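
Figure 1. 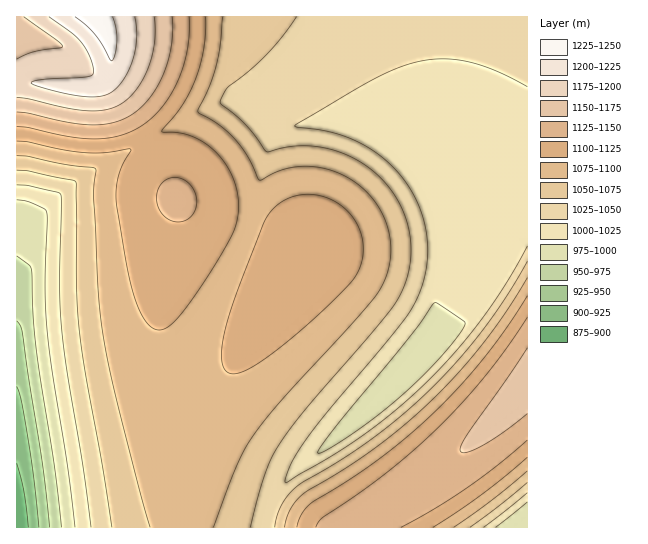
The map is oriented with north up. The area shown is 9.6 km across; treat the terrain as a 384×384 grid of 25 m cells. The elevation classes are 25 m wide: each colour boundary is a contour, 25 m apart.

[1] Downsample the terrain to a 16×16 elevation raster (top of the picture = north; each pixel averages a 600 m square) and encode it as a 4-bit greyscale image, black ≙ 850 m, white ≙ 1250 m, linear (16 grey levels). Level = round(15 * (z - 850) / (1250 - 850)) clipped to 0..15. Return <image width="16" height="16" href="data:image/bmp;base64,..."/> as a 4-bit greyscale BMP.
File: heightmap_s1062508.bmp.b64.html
<image width="16" height="16" href="data:image/bmp;base64,Qk32AAAAAAAAAHYAAAAoAAAAEAAAABAAAAABAAQAAAAAAIAAAAATCwAAEwsAABAAAAAAAAAAAAAAABEREQAiIiIAMzMzAERERABVVVUAZmZmAHd3dwCIiIgAmZmZAKqqqgC7u7sAzMzMAN3d3QDu7u4A////ACV4mYeKu7qGNXiZmHiau6k2eJmYdnmrukaJmZmHVoq7RomZmZhlaKtHiZmZmYZWm1eJmZqpl2Z5V4mpmqqYdmhXiaqZqql2ZleKqqmqmHZmZ5qqqZmYZmaJmaqYiIdmZqu7qYd3ZmZmzdy5h3d2Zmfd3cqId3d3d83uyoh3d3d3"/>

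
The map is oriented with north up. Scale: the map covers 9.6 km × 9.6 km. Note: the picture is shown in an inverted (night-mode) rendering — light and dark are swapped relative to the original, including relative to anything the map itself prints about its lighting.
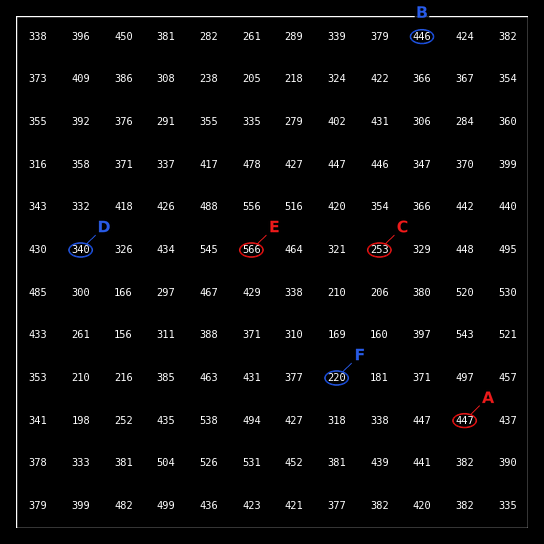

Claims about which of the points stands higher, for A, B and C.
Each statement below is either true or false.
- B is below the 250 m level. false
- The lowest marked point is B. false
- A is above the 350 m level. true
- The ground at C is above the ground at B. false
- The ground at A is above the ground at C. true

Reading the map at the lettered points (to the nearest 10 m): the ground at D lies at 340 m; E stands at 570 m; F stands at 220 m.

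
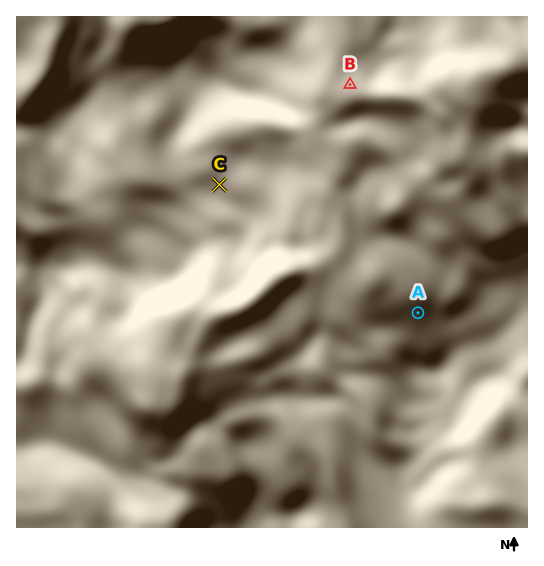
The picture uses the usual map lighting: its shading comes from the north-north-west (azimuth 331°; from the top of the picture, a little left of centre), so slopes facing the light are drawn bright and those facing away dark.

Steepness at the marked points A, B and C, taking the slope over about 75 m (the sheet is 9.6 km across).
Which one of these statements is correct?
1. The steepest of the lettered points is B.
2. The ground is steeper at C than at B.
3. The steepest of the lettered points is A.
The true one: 3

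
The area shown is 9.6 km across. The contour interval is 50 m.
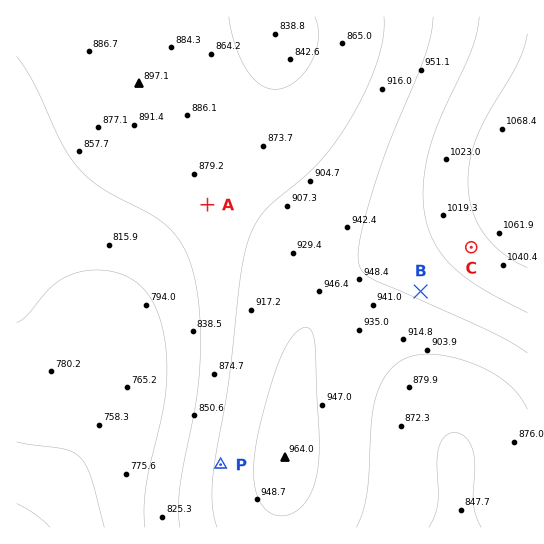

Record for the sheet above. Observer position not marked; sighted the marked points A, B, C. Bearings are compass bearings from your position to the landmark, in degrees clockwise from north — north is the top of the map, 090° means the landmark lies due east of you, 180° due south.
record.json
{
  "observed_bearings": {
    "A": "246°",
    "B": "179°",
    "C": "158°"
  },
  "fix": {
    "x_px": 417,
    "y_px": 112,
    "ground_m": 970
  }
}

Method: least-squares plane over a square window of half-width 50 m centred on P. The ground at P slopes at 5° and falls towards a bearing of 277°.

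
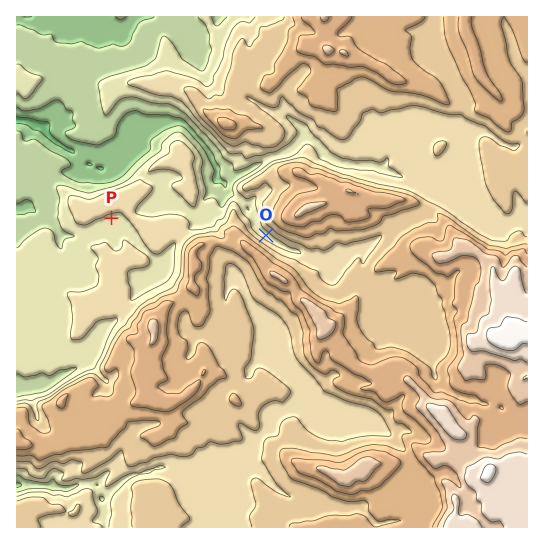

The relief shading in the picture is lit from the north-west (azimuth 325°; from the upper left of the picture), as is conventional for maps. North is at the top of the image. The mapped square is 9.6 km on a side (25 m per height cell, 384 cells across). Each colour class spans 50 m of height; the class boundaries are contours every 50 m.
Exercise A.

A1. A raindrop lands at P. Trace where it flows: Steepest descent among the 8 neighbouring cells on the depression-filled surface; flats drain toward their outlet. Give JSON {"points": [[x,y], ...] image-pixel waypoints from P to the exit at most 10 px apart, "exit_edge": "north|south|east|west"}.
{"points": [[111, 218], [106, 226], [95, 231], [85, 235], [74, 237], [63, 235], [55, 227], [45, 218], [34, 210], [23, 207], [17, 209]], "exit_edge": "west"}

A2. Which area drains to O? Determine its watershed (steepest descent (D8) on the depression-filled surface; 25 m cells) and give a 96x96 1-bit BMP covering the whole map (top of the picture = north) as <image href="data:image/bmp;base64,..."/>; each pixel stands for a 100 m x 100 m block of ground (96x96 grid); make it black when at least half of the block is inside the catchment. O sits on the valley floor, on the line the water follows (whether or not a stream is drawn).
<image width="96" height="96" href="data:image/bmp;base64,Qk2+BAAAAAAAAD4AAAAoAAAAYAAAAGAAAAABAAEAAAAAAIAEAAATCwAAEwsAAAIAAAAAAAAA////AAAAAAAAAAAAAAAAAAAAAAAAAAAAAAAAAAAAAAAAAAAAAAAAAAAAAAAAAAAAAAAAAAAAAAAAAAAAAAAAAAAAAAAAAAAAAAAAAAAAAAAAAAAAAAAAAAAAAAAAAAAAAAAAAAAAAAAAAAAAAAAAAAAAAAAAAAAAAAAAAAAAAQAAAAAAAAAAAAAAA4AAAAAAAAAAAAAAD+AAAAAAAAAAAAAAP/8AAAAAAAAAAAAAP/8AAAAAAAAAAAAAP/8AAAAAAAAAAAAAP/8AAAAAAAAAAAAAP/8AAAAAAAAAAAAAP/8AAAAAAAAAAAAAP/8AAAAAAAAAAAAAf/8AAAAAAAAAAAAA//8AAAAAAAAAAAAB//8AAAAAAAAAAAAD//8AAAAAAAAAAAAH//8AAAAAAAAAAAAP//8AAAAAAAAAAAAP//8AAAAAAAAAAAAf//8AAAAAAAAAAAA///8AAAAAAAAAAAB///8AAAAAAAAAAHB///8AAAAAAAAAAf////8AAAAAAAAAA/////8AAAAAAAAAA/////8AAAAAAAAAB/////8AAAAAAAAAD/////8AAAAAAAAAD/////8AAAAAAAAAH/////8AAAAAAAAAP/////gAAAAAAAAAf/////AAAAAAAAAAf/////AAAAAAAAAA//////AAAAAAAAAB//////AAAAAAAAAD/////+AAAAAAAAAH/////+AAAAAAAAAP/////8AAAAAAAAAP/////8AAAAAAAAA//////8AAAAAAAAD//////8AAAAAAAAH//////4AAAAAAAAH//////4AAAAAAAAP//////wAAAAAAAAf//////gAAAAAAAAf/////+AAAAAAAAAP/////4AAAAAAAAAH/////wAAAAAAAAAD/////wAAAAAAAAAB/////gAAAAAAAAAA/////gAAAAAAAAAAP////AAAAAAAAAAAD///8AAAAAAAAAAAA///wAAAAAAAAAAAAH/+AAAAAAAAAAAAAD4AAAAAAAAAAAAAAAAAAAAAAAAAAAAAAAAAAAAAAAAAAAAAAAAAAAAAAAAAAAAAAAAAAAAAAAAAAAAAAAAAAAAAAAAAAAAAAAAAAAAAAAAAAAAAAAAAAAAAAAAAAAAAAAAAAAAAAAAAAAAAAAAAAAAAAAAAAAAAAAAAAAAAAAAAAAAAAAAAAAAAAAAAAAAAAAAAAAAAAAAAAAAAAAAAAAAAAAAAAAAAAAAAAAAAAAAAAAAAAAAAAAAAAAAAAAAAAAAAAAAAAAAAAAAAAAAAAAAAAAAAAAAAAAAAAAAAAAAAAAAAAAAAAAAAAAAAAAAAAAAAAAAAAAAAAAAAAAAAAAAAAAAAAAAAAAAAAAAAAAAAAAAAAAAAAAAAAAAAAAAAAAAAAAAAAAAAAAAAAAAAAAAAAAAAAAAAAAAAAAAAAAAAAAAAAAAAAAAAAAAAAAAAAAAAAAAAAAAAAAAAAAAAAAAAAAAAAAAAAAAAAAAAAAAAAAAAAAAAAAAAAAAAAAAAAAAAAAAAAAAAAAAAAAAAAAAA="/>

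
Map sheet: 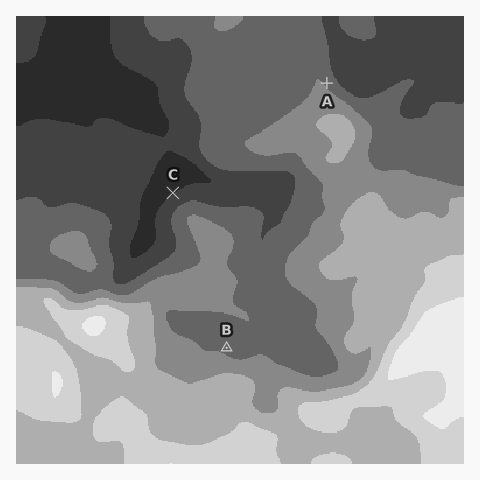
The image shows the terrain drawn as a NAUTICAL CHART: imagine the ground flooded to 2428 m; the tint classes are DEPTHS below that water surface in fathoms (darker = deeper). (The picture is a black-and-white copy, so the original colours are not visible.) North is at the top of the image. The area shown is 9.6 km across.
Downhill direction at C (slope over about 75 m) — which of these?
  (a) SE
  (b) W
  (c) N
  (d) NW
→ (d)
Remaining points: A NE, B NE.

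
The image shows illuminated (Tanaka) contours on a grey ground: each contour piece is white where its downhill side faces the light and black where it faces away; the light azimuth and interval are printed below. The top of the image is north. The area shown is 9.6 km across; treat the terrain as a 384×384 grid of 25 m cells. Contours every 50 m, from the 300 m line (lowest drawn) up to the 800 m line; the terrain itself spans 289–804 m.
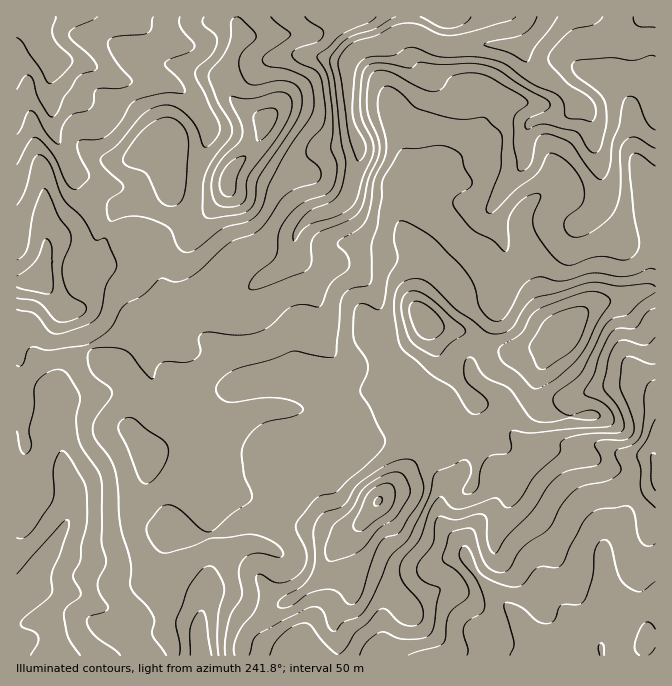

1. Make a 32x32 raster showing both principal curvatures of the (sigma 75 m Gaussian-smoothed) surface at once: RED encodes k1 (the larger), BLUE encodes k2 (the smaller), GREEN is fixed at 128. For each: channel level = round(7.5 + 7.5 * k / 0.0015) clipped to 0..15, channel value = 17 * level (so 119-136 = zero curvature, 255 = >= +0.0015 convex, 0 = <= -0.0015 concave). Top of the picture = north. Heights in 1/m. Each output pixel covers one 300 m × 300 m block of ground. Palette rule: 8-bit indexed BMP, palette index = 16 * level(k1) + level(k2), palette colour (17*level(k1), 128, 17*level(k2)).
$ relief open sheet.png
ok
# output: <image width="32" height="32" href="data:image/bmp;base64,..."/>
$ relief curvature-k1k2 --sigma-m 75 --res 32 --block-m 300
<image width="32" height="32" href="data:image/bmp;base64,Qk02CAAAAAAAADYEAAAoAAAAIAAAACAAAAABAAgAAAAAAAAEAAATCwAAEwsAAAABAAAAAAAAAIAAABGAAAAigAAAM4AAAESAAABVgAAAZoAAAHeAAACIgAAAmYAAAKqAAAC7gAAAzIAAAN2AAADugAAA/4AAAACAEQARgBEAIoARADOAEQBEgBEAVYARAGaAEQB3gBEAiIARAJmAEQCqgBEAu4ARAMyAEQDdgBEA7oARAP+AEQAAgCIAEYAiACKAIgAzgCIARIAiAFWAIgBmgCIAd4AiAIiAIgCZgCIAqoAiALuAIgDMgCIA3YAiAO6AIgD/gCIAAIAzABGAMwAigDMAM4AzAESAMwBVgDMAZoAzAHeAMwCIgDMAmYAzAKqAMwC7gDMAzIAzAN2AMwDugDMA/4AzAACARAARgEQAIoBEADOARABEgEQAVYBEAGaARAB3gEQAiIBEAJmARACqgEQAu4BEAMyARADdgEQA7oBEAP+ARAAAgFUAEYBVACKAVQAzgFUARIBVAFWAVQBmgFUAd4BVAIiAVQCZgFUAqoBVALuAVQDMgFUA3YBVAO6AVQD/gFUAAIBmABGAZgAigGYAM4BmAESAZgBVgGYAZoBmAHeAZgCIgGYAmYBmAKqAZgC7gGYAzIBmAN2AZgDugGYA/4BmAACAdwARgHcAIoB3ADOAdwBEgHcAVYB3AGaAdwB3gHcAiIB3AJmAdwCqgHcAu4B3AMyAdwDdgHcA7oB3AP+AdwAAgIgAEYCIACKAiAAzgIgARICIAFWAiABmgIgAd4CIAIiAiACZgIgAqoCIALuAiADMgIgA3YCIAO6AiAD/gIgAAICZABGAmQAigJkAM4CZAESAmQBVgJkAZoCZAHeAmQCIgJkAmYCZAKqAmQC7gJkAzICZAN2AmQDugJkA/4CZAACAqgARgKoAIoCqADOAqgBEgKoAVYCqAGaAqgB3gKoAiICqAJmAqgCqgKoAu4CqAMyAqgDdgKoA7oCqAP+AqgAAgLsAEYC7ACKAuwAzgLsARIC7AFWAuwBmgLsAd4C7AIiAuwCZgLsAqoC7ALuAuwDMgLsA3YC7AO6AuwD/gLsAAIDMABGAzAAigMwAM4DMAESAzABVgMwAZoDMAHeAzACIgMwAmYDMAKqAzAC7gMwAzIDMAN2AzADugMwA/4DMAACA3QARgN0AIoDdADOA3QBEgN0AVYDdAGaA3QB3gN0AiIDdAJmA3QCqgN0Au4DdAMyA3QDdgN0A7oDdAP+A3QAAgO4AEYDuACKA7gAzgO4ARIDuAFWA7gBmgO4Ad4DuAIiA7gCZgO4AqoDuALuA7gDMgO4A3YDuAO6A7gD/gO4AAID/ABGA/wAigP8AM4D/AESA/wBVgP8AZoD/AHeA/wCIgP8AmYD/AKqA/wC7gP8AzID/AN2A/wDugP8A/4D/AIaGh4eHl4e4toDJ2YZ1dKW2ZYaWlranhpeGhZaHhZiYp4aXqLiXh6eUgKfHxoVyuLaFg7jIhmWXl4Onh4eEl5iFl5eWhIaHl5eBloa3+aSFyKeT6beVl6ZylpeGl3SWl3N1lpapmIiXl3R1l8al9qant6SWhcnHkKWmdpeYhJeXloKYhoaGl5eGdZW3p1R015enhWR0pIDFyIaGl4eEmJeog4WXh4eYmJiXloSEdYTIt7Z1ppaFYNindoeHdnSXqKiXcoaHmJiYqJanp6empqjX94WnhIKCpLeHh4iGdYaol5iDdoiXl5eGd3eHh3aFlXP4+qeUo8iTt5iGd3aHhseXqIN1h5eXhneHh4d3d4aFg7f5yLaByKaWp3d2doampKiXc4aGl6iHhnaHh4eHh4d0gqTGtJaVloeol5aoyKaCqJeDmJenqJiXhoeXmJeIh4Z2hIWXqIaHl4aUk5KAs4C3hoSoqKmHiIZ1hYWXh4eGdoeHl4eGlpd1pbfV5vj4pLh1hYaGp4d1dYeYhoV1hnaHh4iYd3aoqISnxpPW2JWVtmV1hoamhpanp6iol5eXl6eXmIeFlpaEdaa2hZODdYW4hnWXqJiGl4d2h4iHh5eHdIWXdJW2dZaXl8iXpnVzlqamhZSFhnZ3doeXh5eYh4SWqJakx5aFxdfHycmodWO3haW4pZR2d3eHl3d2dpeXc5e4gqb759eEY5epydiDpZV1tejYlnaHd4aGdoaHh4eEuKiR+emEdHVzpqfI6ObYlej4hIWmh4eGhoaXhYSXl4amhJTWpIWHh4SmlIS3t8bolvdkdZiYhoanhYaXlYOElnV2lpWWh4eIdZamdJWEZLV056eVl4Z1h7iXdYang5S5p5eXqJiHh5eFt4dldpZ2tYXYmJWWhnaGl8aFlZV0kKW2paeoh4iHdKa3dXZ1hpXHheiVg5inlqiUtNjYlZaEkGCUx5Z2hpVzldiXh5Z0lsiF94KEhYSGuZSi+6Z1lrfKkKTZmIeHmKeApseop4KW2JX5cJW3uKanpZD55oWDlrmjgNe4mJiHl5Zhx7iVgcjItcWhx5W3yJe4gIT154R0tYJQ1KeHmJiop4DZuIKD6Ja1kreHZXW4yrhwY7b5t5XXgJPnlpeYh5e2cLKEkoTFhcaClpaHlqa3koHH5snpp7iAt8mnhoZ2l8fn54NRlceWx4KWqZaEg4KDpuiEhsjIuIDH2aeEl6i4yJWAkbbHl6fHc3OShJeop7a253Ryk5OyYOW3pMbGyLiVgaTIuJiHl7aBpre4qIeGdGLFt6akpMZhgHCjgICAgIFzlqiHh4eYg4S2ppaGhpa3t7e4l6a31ffnpHGT2cemp5WDl4eGloU="/>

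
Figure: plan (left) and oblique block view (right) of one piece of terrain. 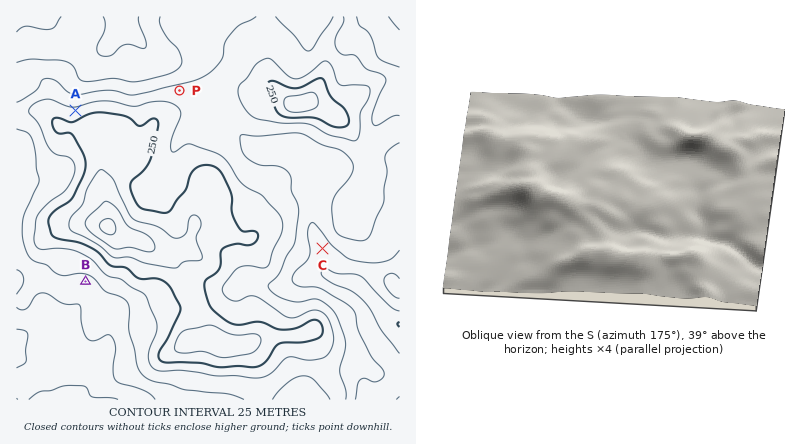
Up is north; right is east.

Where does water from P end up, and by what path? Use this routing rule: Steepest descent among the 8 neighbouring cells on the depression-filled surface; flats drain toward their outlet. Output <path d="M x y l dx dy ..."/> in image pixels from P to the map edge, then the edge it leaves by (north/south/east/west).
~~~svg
<path d="M180 90l0-10-56-56-2-8"/>
exit: north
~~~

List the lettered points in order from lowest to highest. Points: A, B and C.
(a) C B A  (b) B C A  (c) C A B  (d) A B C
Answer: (a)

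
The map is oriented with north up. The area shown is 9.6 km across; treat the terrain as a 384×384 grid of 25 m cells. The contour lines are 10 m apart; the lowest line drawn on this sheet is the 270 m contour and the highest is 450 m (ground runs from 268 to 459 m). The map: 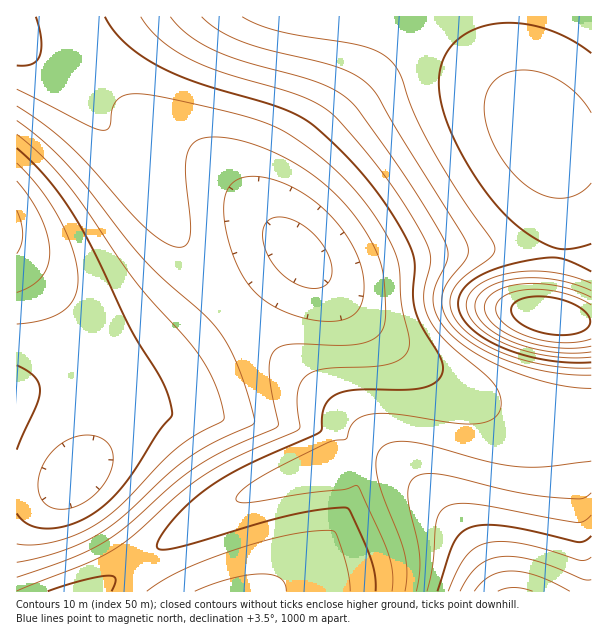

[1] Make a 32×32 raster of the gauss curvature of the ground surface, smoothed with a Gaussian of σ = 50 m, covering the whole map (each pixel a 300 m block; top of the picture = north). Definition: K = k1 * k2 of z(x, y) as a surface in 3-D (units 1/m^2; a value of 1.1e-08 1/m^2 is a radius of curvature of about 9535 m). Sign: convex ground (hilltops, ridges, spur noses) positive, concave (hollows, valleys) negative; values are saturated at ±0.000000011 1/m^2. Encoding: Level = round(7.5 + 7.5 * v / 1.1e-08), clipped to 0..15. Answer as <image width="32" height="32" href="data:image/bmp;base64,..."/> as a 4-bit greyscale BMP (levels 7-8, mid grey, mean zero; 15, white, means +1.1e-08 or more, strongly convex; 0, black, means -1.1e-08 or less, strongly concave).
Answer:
<image width="32" height="32" href="data:image/bmp;base64,Qk12AgAAAAAAAHYAAAAoAAAAIAAAACAAAAABAAQAAAAAAAACAAATCwAAEwsAABAAAAAAAAAAAAAAABEREQAiIiIAMzMzAERERABVVVUAZmZmAHd3dwCIiIgAmZmZAKqqqgC7u7sAzMzMAN3d3QDu7u4A////AHiHd3eIiIiIiIiIh3iJiHZ3d3Z3d4iIiIiIiHd3eId3d4d3Z3d4iIiIiId2Z3d3d3iIh3d3h3iIiYh3d3d3d4iImZh3iIiHd4iHd3d3d4iIiJmYh4iIiHd3Z4d3d3iIiIiJiHd3iIh3eXWId3iIiHh4iIh3d3eIh3t2iId4iIh4d3d3d3d3eId2WIiHd4iHd3d3d3d4iJmId4iId3d3d3d3d3d3iIiHd3iIh3d3d3d3d3d3eIiIh3d3iHd3d3d2Znd3d3iIiHd3d3d3d3ZUMzR3d3d3iId3d3eHd3ZDRpzMd3d3d4h3d3d4iHdkR9/+/3d3d3d3d3d3iIh3VX3/3P93d3d3d3d3eIiIh2V77//Zd3d3d3d3d4iIiIdlRFVEM4d3d3iHd3iIiIiIdmVERVaId3eIiHeIiIiIiHd3d3d3iId3iIh4iIiIiId3d3iIiIiHd4iId4iIiIiHd4iIiIiId3eIh3eIiIiHd3iIiIiIh3d3iHd3d4iHd3d4iIiIiHd3d4h3d3d3d3d3eIiIiIh3d3d3d4iIiHd3d4iIiIiId3d3d3d4iIiHd3eIiIiIiHd3d3d3d4iHd3d3iIiIiIh3d3d3d3d4d3d3d3iIiIiId3d3d3d4iId3d3d3iIiIiHd3d3d3iIiId3d3d3iIiIh3d3d3eIiIiId3d3d4iIiI"/>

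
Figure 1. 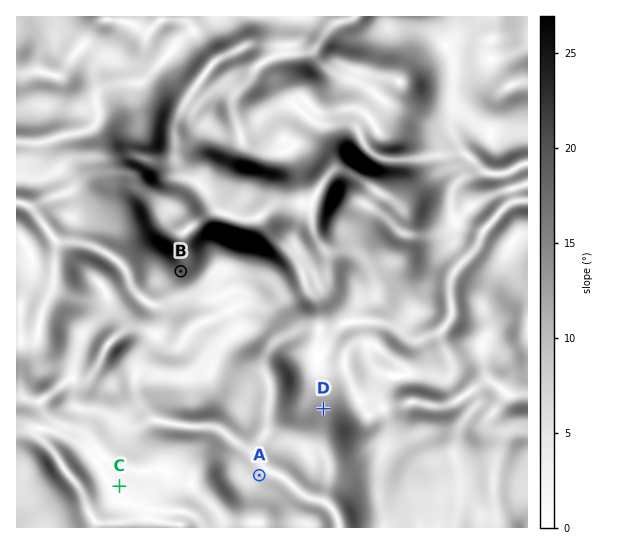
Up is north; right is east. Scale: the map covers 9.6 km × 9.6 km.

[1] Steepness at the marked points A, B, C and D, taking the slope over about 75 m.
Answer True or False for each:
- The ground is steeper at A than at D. False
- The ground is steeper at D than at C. True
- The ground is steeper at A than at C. True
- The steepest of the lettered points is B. True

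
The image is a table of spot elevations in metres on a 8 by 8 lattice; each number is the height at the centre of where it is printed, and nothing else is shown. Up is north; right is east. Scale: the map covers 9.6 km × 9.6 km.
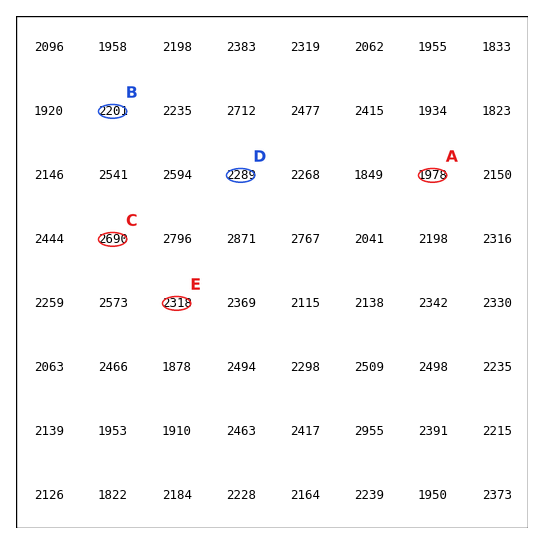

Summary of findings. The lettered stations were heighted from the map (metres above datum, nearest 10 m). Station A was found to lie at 1980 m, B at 2200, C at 2690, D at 2290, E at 2320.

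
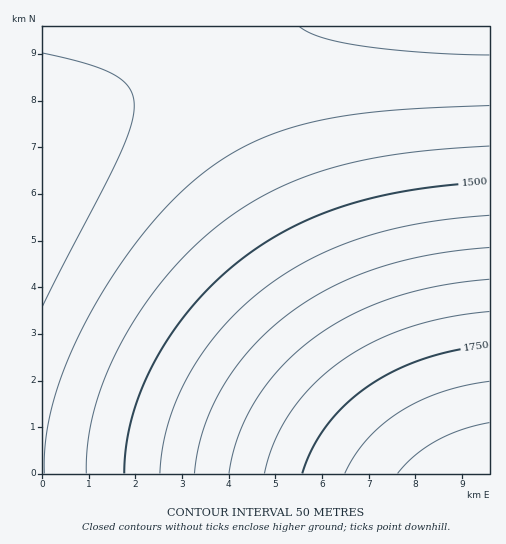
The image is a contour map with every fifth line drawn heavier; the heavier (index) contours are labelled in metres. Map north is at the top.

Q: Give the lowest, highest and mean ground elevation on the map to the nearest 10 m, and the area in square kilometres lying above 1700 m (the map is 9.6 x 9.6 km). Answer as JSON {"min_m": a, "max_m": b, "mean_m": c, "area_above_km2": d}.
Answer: {"min_m": 1310, "max_m": 1900, "mean_m": 1500, "area_above_km2": 12.5}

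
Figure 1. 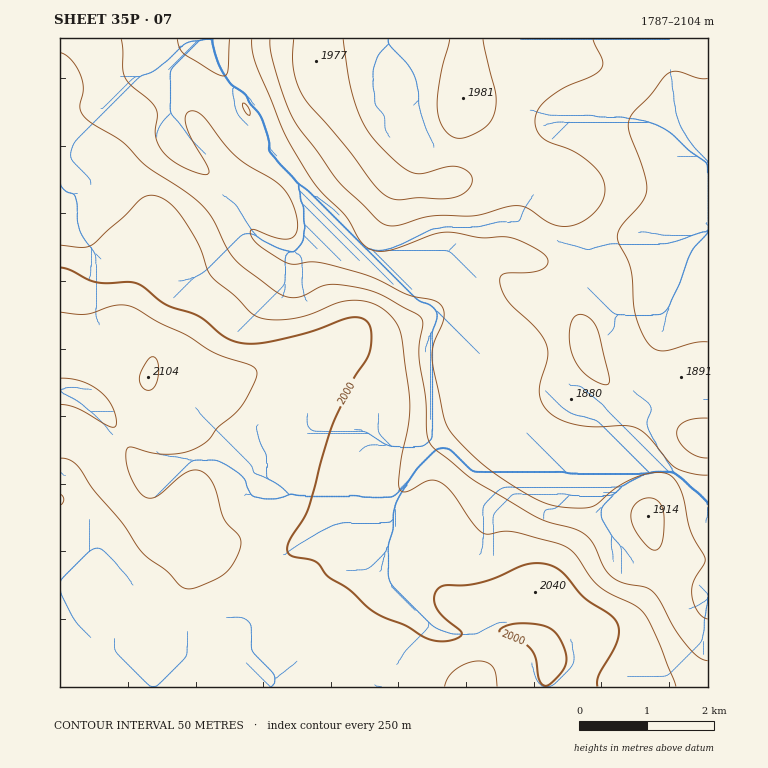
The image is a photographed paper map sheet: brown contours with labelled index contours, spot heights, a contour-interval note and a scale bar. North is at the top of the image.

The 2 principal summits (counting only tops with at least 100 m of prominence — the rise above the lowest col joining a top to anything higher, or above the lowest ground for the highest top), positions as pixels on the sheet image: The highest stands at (148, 377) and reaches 2104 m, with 317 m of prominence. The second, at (463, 98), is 1981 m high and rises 132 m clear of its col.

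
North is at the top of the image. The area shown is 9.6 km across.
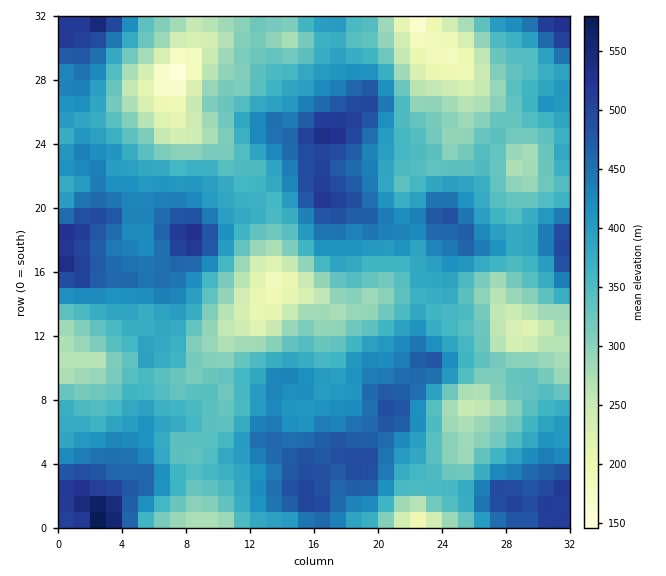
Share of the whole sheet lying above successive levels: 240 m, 94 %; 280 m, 87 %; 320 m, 74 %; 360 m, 56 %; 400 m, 39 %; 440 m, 22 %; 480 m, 10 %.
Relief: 135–590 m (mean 375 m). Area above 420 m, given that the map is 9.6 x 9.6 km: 27.6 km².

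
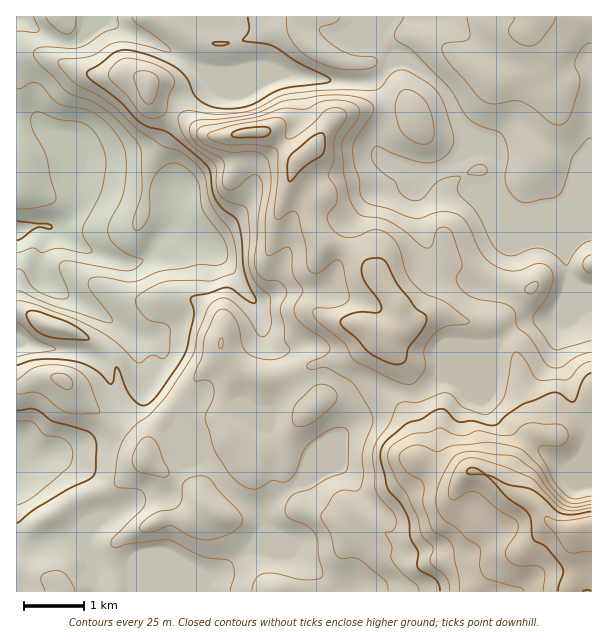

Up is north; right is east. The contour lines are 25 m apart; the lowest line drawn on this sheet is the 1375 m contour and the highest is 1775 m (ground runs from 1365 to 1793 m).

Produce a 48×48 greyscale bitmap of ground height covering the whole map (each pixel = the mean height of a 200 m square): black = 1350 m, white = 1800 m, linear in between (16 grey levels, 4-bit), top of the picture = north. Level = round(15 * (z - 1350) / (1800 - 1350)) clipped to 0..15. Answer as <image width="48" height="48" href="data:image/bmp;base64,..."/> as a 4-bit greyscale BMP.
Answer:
<image width="48" height="48" href="data:image/bmp;base64,Qk32BAAAAAAAAHYAAAAoAAAAMAAAADAAAAABAAQAAAAAAIAEAAATCwAAEwsAABAAAAAAAAAAAAAAABEREQAiIiIAMzMzAERERABVVVUAZmZmAHd3dwCIiIgAmZmZAKqqqgC7u7sAzMzMAN3d3QDu7u4A////AFZmZlVlVVVVVmd3d3d3d3iImau8zMzd7VZmZVVlVVVVVmZ3dnd3d4iJmrvMzMzd7lVmVVVlVVVWZmZmZmd3eIiZqrvMzd3e7lVVVVZmVVZmZmZmZmd4iIiZqrvMzd3e7lVVVVZmZmZ3d2ZmZmeIiIiaq7zMzd3u/1ZlVVVmd3d3d3ZmZneIiIiau8zMzN7u/1VmVVVWZ3d3d3Zmd3eIiIiavMzMzd7t3kRVZlVVZmd3d2Zmd3eIiImrvMzN3e7bu0RFVWZmZmd3d3d2d3d3iJmrvN3d3d26mTRERVZmZ3d3d3d3d3d3eJq7vN3d3dypmTRERVVmd3Znd3d3d3d3eJq7u83d3MupmTRERFVmd3Zmd3d3d3d3eJq7u7zMy7qqmTRERVVmd2Zmd3d3d3d3eJqru7u7uqqqqURFVVZmZ2Znd3d3d3d3d4mqqqqqqqqqqURVZmZVZnZnd3d3eId3d4iZmpmZmqqqmVVWZmZVVmZ3d3d3eIh3eIiImZiImZmpmWZmdmVVVWZ3d3d3d4iHeIiIiIiIiZmZmWZndmVVRFZ3d3d3d3d3iIiIiIiIiZiImWZmZlVVREVnd3d3d3eIiJmZiIiIiIiIiUVVVVVUREVnd3d3d3eImZmZiIiIiIh3eERERVVERERXd3Zmd3eImaqZiIiIiId3d0RVVVRERERWd3Zmd3iJmqqpmIiIiHdmZkVlVEM0RERWd3Zmd4iZqqqpmYiIiHZmZlVEMzNEREVVZ2VWeIiJmZqpmYiIh3dmZkMzMzRERFVVZlVWd4iImZqZiIh3d3dmZjIiMzREREVVVVVmd4iImZmYiId3d3d2ZjIiMzMzM0REREZ3eIiImZmIiId3d3d2ZiIiMiIiMzMzM0Z3eImJmZmIiId3ZmdmZyIiIiIjMzMzM0Z4eJmZmZmIiId2ZmZmZhEREiIzMzMzNFZ4iJmYiZiHeHdmZmZmZhEREiIzMzMzNFZ4iJmIiIh3d3dmZmZmZhERESIzMzMzRVZ4iJiIh3d2d3ZmZmZmZiIiESIjMzMzVmZ4mZmId2ZmZmZmZmZmZiIiESIjMzM0V3Z4mZmIdmZmZmZmZmZmZiIhESIjMzM0V3d4mZiHdmZmZmZmZmZmZiIhERIjNDNFZ3d4mZmHZmZmZmZmZmdmZiIhERIjNERWd3eImZmHZmZmZmZmZmdmZiIRESIjREVniZmZiZmHZmZndmZmZmZmZiIRESI0RVZ4iZmZiJmYdmZ3dmZmZmZ3ZiIiIiNFVmZmZ3eIiImYd2d3dmZmZmd3ZiIiMzRVZmZlVVVnd3iId2d3dmZnd3d3diIjNEVWd2ZVRERVZmZ2ZmZ3ZmZ3d3d3djMzRVZmd2ZUREREVVVVVmZmZmd3d3d3djM0RVZmdmVERERERVVmZmZmZnd3d3d3djNEREVmZVREVVREVWZmZmZmZ3d3d3d3djMzM0RVRERVVVVVVmZmZmZmZ3d3d3d3dzMzMzNERFVVVVVVZmZmZmZmZ3d3eIh3dyI0MzM0RVVVVVVVZmZmZmZmZmd3eIiHdw=="/>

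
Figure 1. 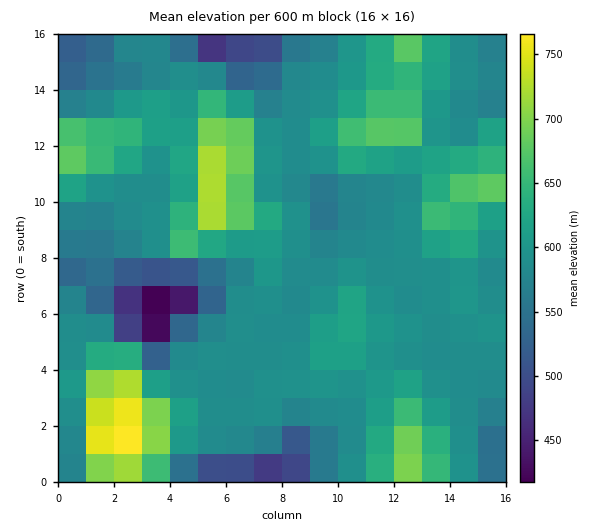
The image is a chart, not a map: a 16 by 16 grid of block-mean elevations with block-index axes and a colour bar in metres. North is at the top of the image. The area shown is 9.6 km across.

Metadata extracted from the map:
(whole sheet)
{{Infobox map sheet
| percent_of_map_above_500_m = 95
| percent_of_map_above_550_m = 88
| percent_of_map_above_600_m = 36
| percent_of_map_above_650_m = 15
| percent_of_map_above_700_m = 5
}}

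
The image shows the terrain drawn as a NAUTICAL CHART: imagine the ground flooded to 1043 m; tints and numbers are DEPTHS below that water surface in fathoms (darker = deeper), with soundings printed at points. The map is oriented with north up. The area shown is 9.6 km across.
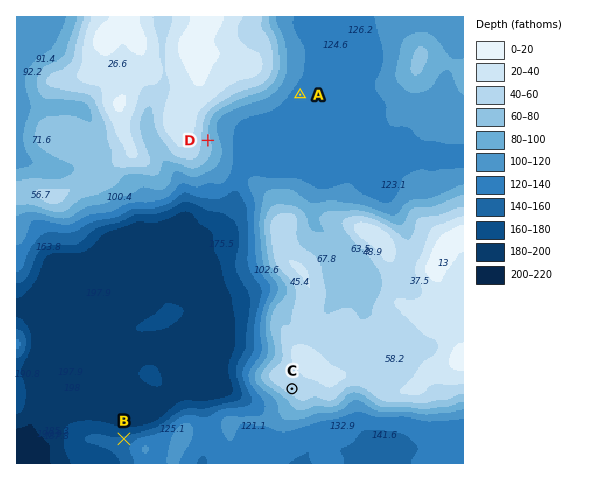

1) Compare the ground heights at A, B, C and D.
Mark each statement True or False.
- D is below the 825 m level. False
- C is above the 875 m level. True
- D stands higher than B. True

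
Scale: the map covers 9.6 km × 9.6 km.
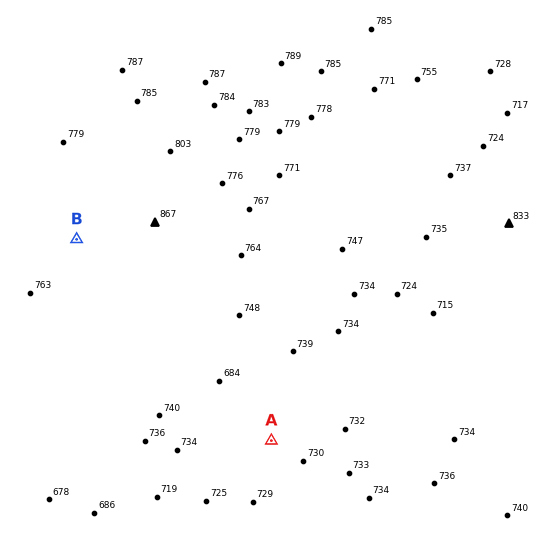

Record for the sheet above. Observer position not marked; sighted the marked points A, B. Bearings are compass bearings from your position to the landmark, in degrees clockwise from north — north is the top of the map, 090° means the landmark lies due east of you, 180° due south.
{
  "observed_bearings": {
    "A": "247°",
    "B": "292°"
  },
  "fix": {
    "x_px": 419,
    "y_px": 378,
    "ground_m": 725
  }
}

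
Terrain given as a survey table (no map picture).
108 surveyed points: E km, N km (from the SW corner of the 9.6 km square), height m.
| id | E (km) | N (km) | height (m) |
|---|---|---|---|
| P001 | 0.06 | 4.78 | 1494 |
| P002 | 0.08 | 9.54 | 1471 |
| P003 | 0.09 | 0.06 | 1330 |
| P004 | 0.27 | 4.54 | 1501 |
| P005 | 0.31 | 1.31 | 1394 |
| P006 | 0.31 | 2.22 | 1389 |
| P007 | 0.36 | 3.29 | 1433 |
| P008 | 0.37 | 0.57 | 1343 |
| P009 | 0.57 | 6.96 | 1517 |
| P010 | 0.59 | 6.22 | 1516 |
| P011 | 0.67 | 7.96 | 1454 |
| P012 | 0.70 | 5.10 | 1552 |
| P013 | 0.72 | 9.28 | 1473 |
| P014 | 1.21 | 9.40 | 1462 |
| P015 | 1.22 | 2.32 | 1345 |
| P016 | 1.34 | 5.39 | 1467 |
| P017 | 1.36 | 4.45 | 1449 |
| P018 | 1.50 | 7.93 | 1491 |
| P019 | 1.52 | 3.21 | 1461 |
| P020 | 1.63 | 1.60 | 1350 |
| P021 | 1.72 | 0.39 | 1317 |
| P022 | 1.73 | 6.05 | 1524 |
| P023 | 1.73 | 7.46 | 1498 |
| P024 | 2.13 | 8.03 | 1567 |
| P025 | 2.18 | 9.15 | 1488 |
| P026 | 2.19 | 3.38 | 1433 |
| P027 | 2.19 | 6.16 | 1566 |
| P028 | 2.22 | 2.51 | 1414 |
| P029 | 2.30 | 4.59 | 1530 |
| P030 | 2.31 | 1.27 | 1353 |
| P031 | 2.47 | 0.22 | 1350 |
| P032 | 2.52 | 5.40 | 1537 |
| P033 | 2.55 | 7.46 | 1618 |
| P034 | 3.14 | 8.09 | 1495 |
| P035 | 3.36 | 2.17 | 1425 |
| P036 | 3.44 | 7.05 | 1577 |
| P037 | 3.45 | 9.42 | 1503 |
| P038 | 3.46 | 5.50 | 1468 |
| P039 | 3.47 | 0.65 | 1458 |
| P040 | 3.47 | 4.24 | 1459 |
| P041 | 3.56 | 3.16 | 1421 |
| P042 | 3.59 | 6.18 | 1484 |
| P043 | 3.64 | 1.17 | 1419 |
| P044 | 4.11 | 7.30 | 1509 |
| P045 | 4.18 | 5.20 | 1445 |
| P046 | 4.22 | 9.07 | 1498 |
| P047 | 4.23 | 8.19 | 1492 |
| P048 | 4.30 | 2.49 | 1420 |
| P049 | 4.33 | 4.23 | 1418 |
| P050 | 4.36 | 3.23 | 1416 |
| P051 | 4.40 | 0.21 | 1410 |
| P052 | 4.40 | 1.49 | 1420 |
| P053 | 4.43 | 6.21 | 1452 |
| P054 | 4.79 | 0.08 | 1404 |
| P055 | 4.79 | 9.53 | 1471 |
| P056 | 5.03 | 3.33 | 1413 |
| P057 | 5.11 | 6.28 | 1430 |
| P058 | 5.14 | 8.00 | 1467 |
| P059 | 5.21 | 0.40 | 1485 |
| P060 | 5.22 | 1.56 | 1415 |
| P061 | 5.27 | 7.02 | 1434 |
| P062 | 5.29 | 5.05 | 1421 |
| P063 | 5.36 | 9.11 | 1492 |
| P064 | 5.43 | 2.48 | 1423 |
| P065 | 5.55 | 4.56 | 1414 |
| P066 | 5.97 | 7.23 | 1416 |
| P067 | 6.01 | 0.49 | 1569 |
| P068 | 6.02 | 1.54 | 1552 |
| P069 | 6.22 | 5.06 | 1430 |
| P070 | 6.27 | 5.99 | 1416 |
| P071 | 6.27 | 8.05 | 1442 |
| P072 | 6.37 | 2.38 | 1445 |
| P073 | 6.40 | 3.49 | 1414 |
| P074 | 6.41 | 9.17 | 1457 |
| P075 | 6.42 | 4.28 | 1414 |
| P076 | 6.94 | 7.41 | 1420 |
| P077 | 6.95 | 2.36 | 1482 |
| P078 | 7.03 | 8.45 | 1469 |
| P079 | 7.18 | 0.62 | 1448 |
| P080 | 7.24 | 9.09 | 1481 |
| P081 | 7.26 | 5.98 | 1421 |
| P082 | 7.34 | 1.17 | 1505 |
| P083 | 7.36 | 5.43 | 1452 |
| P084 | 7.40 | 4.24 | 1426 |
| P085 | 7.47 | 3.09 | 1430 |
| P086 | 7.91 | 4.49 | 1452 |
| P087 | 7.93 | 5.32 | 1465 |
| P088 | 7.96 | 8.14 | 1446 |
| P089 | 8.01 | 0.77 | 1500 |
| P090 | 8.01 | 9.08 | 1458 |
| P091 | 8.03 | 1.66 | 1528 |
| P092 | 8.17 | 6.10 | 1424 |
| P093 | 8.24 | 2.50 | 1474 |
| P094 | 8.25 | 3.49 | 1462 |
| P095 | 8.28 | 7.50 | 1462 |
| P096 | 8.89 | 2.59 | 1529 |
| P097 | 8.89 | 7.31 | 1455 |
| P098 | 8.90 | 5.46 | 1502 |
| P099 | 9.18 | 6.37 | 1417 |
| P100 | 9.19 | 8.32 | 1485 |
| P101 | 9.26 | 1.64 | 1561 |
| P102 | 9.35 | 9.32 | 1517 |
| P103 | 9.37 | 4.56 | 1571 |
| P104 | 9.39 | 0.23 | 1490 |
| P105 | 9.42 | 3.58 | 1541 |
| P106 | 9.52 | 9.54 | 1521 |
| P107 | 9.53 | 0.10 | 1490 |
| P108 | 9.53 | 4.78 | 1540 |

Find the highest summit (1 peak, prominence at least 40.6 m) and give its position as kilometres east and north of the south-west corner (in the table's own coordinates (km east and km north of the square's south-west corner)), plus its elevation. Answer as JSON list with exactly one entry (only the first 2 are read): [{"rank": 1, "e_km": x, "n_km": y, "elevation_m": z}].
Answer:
[{"rank": 1, "e_km": 2.69, "n_km": 7.34, "elevation_m": 1622}]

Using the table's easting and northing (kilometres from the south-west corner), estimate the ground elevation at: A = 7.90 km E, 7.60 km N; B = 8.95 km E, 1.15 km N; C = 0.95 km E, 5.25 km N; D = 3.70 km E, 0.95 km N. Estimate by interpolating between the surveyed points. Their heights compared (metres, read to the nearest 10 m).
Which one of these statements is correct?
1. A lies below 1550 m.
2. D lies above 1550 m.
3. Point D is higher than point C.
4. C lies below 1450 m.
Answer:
1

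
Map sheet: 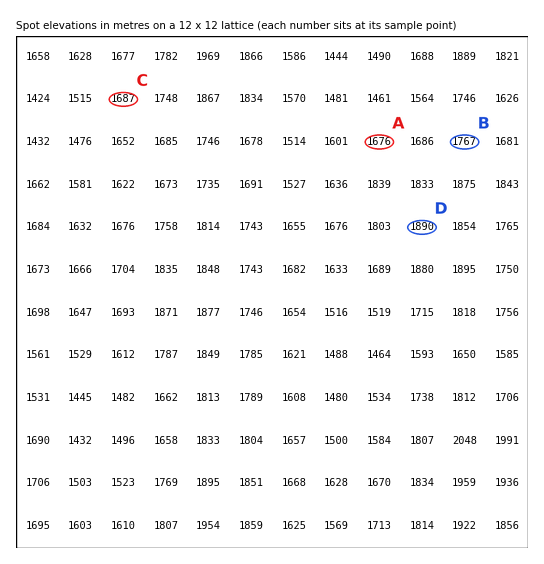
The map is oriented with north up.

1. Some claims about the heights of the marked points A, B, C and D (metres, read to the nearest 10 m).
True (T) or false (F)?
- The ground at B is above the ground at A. T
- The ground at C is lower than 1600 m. F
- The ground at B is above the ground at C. T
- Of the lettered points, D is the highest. T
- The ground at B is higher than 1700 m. T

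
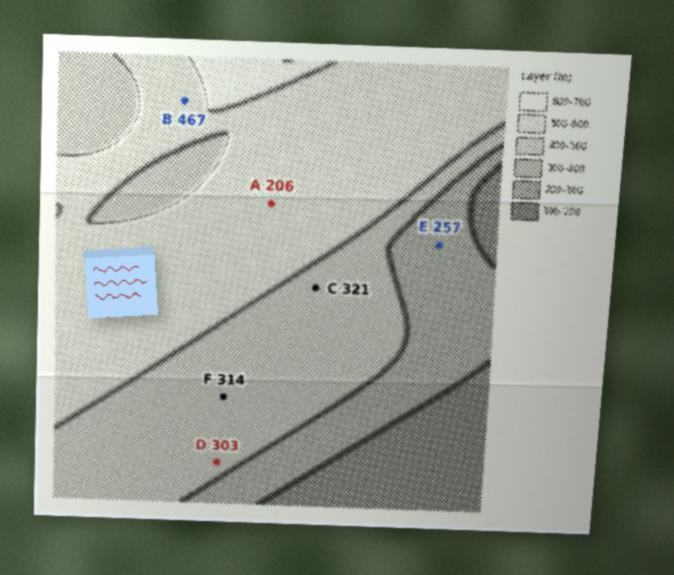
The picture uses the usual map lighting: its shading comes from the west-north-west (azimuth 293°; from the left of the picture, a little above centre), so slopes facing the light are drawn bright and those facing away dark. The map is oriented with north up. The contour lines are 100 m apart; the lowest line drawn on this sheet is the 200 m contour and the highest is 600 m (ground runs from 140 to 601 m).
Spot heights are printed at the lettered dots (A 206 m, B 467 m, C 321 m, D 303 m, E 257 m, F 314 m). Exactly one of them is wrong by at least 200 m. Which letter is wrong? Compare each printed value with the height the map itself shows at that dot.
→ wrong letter A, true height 456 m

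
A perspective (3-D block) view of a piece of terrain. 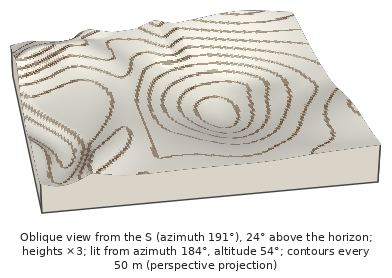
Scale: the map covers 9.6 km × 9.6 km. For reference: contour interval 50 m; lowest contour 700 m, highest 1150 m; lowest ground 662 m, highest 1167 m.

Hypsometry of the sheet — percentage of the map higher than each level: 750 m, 92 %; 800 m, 84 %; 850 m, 72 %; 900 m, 51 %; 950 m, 29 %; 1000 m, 15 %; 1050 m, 8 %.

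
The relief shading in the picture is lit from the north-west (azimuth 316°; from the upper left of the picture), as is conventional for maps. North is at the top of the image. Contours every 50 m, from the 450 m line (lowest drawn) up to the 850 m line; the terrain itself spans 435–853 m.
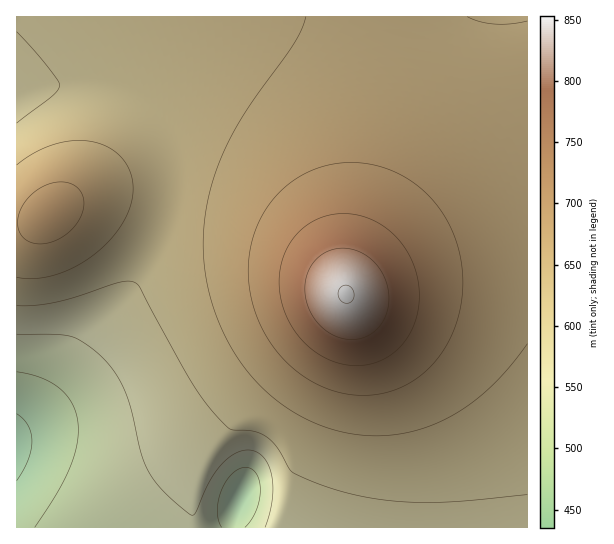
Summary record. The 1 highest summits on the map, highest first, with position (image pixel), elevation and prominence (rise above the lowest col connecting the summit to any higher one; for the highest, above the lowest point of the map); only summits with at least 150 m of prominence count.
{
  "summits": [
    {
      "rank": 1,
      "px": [346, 294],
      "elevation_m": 853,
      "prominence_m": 418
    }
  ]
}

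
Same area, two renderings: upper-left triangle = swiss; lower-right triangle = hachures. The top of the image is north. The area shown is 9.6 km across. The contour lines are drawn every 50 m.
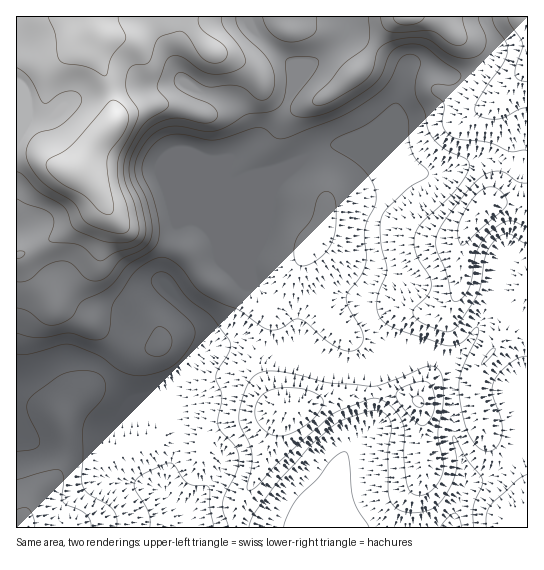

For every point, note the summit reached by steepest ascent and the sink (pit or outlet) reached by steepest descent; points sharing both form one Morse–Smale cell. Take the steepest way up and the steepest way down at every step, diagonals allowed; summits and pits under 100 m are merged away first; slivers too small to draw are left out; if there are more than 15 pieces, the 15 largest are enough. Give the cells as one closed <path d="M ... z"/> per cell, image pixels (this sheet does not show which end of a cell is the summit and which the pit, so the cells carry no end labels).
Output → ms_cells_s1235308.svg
<path d="M347 16l-331 1 0 357 18-3 32-15 19 3 20 9 10 10 16 23 26 11 10 1 7 11-2-11 1-24 38-41 26-9 13 1 55 24 29 0 15 5 9 0 23-9 32 0 14-5 11 0 5 2 9 12 0 62 13 42 0 14-9 22-3 18 74 1 1-359-11-1-24-9-14 0-37 14-25 0-32 28-5-19-9-15-17-14-17-9-15 4-21 13-20 8-22 4-20 8-8 0-4-4 2-18 42-26 10-16 11-27 16-23 33-25 7-12z"/><path d="M245 339l-8 0-26 9-38 41-1 24 4 14 0 18-9 33 0 15 2 5 20 19 4 11 260-1 3-18 9-22 0-14-13-42 0-62-9-12-5-2-11 0-14 5-32 0-23 9-9 0-15-5-29 0z"/><path d="M527 16l-178 0-1 14-7 12-33 25-16 23-11 27-10 16-42 26-2 18 4 4 8 0 20-8 22-4 20-8 21-13 15-4 17 9 17 14 9 15 5 19 32-28 25 0 37-14 14 0 24 9 10 0z"/><path d="M70 356l-13 3-23 12-18 4 0 152 175 1 1-6-3-5-20-19-2-5 0-15 9-33 0-18-5-10-6-5-8 0-26-11-16-23-14-13-16-6z"/>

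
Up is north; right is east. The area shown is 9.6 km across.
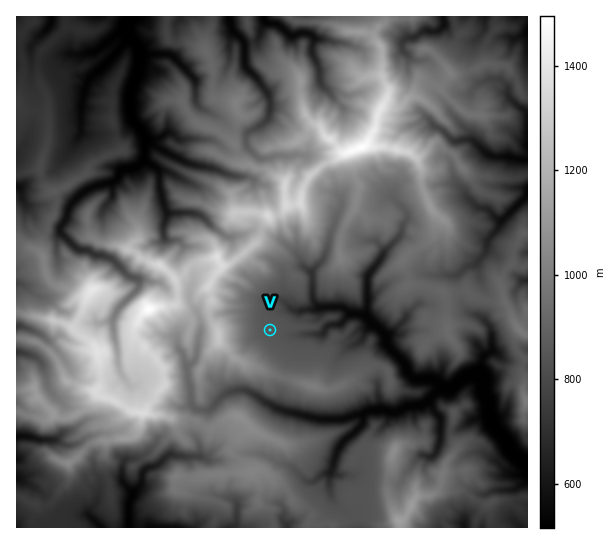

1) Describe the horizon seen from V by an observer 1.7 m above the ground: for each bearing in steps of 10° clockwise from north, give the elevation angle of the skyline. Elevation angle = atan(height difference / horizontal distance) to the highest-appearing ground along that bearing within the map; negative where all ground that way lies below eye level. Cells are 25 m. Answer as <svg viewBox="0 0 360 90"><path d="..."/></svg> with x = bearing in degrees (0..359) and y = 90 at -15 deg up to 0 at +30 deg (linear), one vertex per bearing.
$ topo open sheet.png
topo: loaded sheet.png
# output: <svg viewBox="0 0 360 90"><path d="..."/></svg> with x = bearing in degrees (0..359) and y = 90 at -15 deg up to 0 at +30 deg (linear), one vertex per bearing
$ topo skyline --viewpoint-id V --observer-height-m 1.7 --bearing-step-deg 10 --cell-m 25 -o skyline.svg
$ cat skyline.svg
<svg viewBox="0 0 360 90"><path d="M0 34l10 3 10 6 10 1 10 5 10 4 10 1 10 3 10 1 10-1 10 2 10 0 10-3 10-3 10-5 10-1 10 2 10-2 10-5 10-7 10-3 10-5 10-3 10-1 10 0 10-6 10-5 10 1 10 7 10 4 10-2 10 1 10 0 10 4 10 2 10 3"/></svg>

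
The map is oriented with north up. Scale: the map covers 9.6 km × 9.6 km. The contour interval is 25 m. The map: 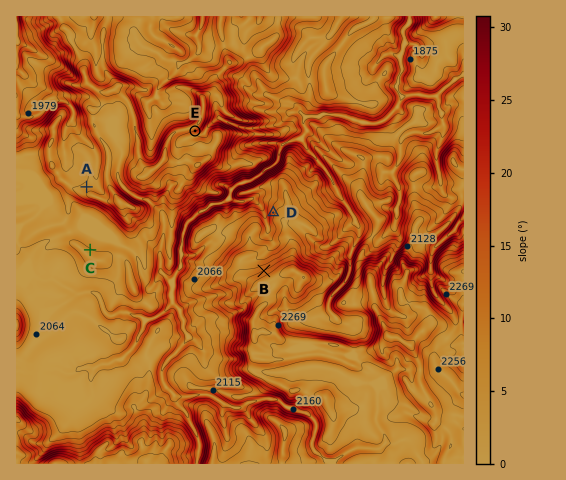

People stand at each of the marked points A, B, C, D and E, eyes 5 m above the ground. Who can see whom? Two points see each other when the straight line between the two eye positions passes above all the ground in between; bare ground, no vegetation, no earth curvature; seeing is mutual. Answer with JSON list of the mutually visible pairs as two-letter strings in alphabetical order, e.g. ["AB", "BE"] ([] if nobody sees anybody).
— ["BC", "BD", "CD"]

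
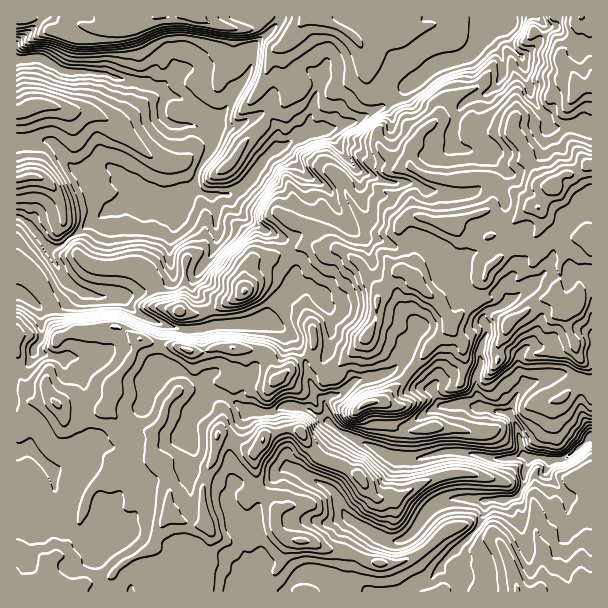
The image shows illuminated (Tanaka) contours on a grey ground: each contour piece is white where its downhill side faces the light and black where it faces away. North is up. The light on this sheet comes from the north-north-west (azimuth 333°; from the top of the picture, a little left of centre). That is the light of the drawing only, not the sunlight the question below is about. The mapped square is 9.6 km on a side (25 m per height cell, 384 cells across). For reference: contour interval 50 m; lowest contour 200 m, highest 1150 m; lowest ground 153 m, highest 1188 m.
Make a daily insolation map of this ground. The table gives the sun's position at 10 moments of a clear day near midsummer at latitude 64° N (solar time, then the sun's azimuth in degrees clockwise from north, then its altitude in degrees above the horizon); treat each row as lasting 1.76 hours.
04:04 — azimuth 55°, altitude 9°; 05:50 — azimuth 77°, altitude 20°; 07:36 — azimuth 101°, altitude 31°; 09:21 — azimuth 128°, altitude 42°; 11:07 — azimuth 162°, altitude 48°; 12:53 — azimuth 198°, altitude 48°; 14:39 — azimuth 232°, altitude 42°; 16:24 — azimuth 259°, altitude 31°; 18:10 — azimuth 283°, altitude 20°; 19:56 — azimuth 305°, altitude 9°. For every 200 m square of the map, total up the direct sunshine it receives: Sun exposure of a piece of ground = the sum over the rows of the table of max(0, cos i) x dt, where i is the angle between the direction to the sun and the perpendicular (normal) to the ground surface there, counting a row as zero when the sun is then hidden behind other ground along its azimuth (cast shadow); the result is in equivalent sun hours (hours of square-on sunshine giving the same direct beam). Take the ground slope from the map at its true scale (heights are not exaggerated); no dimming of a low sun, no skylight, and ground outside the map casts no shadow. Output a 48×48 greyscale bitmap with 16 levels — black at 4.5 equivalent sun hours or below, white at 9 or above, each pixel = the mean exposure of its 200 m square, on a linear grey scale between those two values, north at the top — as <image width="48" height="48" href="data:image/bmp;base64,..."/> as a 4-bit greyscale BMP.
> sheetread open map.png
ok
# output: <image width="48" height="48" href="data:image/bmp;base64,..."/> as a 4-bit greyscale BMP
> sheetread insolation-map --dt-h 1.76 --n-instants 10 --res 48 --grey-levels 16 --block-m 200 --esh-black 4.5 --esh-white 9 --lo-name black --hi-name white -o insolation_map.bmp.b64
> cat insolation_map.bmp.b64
<image width="48" height="48" href="data:image/bmp;base64,Qk32BAAAAAAAAHYAAAAoAAAAMAAAADAAAAABAAQAAAAAAIAEAAATCwAAEwsAABAAAAAAAAAAAAAAABEREQAiIiIAMzMzAERERABVVVUAZmZmAHd3dwCIiIgAmZmZAKqqqgC7u7sAzMzMAN3d3QDu7u4A////AN3d3d7t3d3d3d7e3MzM3u7anMzN3avN3czcu8zu3t3d3dzN3Mze7u7u2t3d3JvM3d3d3dy97t3t3dzN3u7u7Jne7Jzd2pzMzMy7zd3Lvuze7t3e7u3cpUU47sne2b3MvN3c3t7tze7u7Mze25iXV72zbup9qs3MzN3d3u7t3O7ty83dy4dmne7pNbxnirzN3d3d3e3u3N3NrN7d7uya3e7tYzR0aazN3d3d3e7d3d3Mvd7czLd87u7tyHd4g4zM3e7d3e7t7czMzM3ZlzOt7Ym93d7u2xqr7t3d3d3t3ty83M3XVq3d2WNEnN3KmRhszdze3d3d3t3L7M7cm93bZCRTAAAAAjMgOrzu7dzN3Lu73d3srOpTEXzdt1WM25vJAO7e7u3t3c3M3bnNvbMAbN7t3d3e533uw93e7u7tzO3cq4dpynAqze7KzczM1a7u7N3u3e7cy93cmphEIASczc3ZFGczBt7u3M3tzc3d3M7cya3ciciGjNy8uZq82b3e3czavd3t3b3dze3u3byUIVqGjMy93Gic7cu7zdvNzcrN3Ny97J3th1fdy6t+3MqZvMibzdu+zN3tzN3KrLzd7uqe3dw63c3c3cV7zd3M7M3u7u7bSOut7u6r7d1J263d7Nie7u7d7bg1iIdkVtqK7u3Jzu1m7bvN3chZ3u7qQAABAANXitmKjd3aneuW3u3tvIdyESQwAqzd3d3MyqeXetzN3d6pve3u7km6UgACvcuY3t3bu4i7vNve7s3qds3d7s7bqrq7dCEYqt3tmrzdzN3u3Nzd24vdzO7Hju7u7adUi6rezN7t7M3trN3u3dvN3O2m7u7u7IuUd5u93e7u7M3bzd3e7e3N3dtr7amrumzWR4ze3u7u2sqs3u3c7d7d7riqeXZmd4aZNDirze3aeZvM3e7dzu3t7qfedImHeKhqR1M3zcyZrN7d7u7u7d7t3Xzu24u8zd2rfJSu7ty826zu7t7dzd7svO7dzMvd3d3LmFut3My93MmrmJvdu+7ey+7du83t3d3Lx3dovMyuzLupmqqbzLzu3e7rms3d3u3N3HNVqHbNi6hpze7c2q3u7s2nm93d3u663udGc33ZSL3e3Mzcqrqd7mZoztze7u7WbO51J9yQrczbqqmIvdqHnamr7t3u7MzbaN7ZV0YWrdrN3cvMzNu5p9293u7uy7u6qa7txyA7vLqc3d7t7rqrmO7u7u7su6qr24nu7suDFqi67s3czLusze7u7u3My87du9y+7s7skxeXnMvMvMje7b3cq7qrzaqs2Z7t7s3u7bc3rNqpiUnt7odUV3dmVrzd22nt3tvu7t20Os3IVxrN3lQhIiNovdvMzZbO7czN7u7scmebZlzN3TQ3u83u7dy7vLau7c3d7u7u22VKh2mtzKi93e7u3d3dzLeO7t3e7d7u7u2VlazMzMu8zMzM3czN3cl77u7u7e7u7u7Zedmb3rrd3u7u3Lu7vMy1vu7uzd3e7u3cdppn3u2b3d3d3t3dyqzsre7c3d7t3d3eyYTM3g=="/>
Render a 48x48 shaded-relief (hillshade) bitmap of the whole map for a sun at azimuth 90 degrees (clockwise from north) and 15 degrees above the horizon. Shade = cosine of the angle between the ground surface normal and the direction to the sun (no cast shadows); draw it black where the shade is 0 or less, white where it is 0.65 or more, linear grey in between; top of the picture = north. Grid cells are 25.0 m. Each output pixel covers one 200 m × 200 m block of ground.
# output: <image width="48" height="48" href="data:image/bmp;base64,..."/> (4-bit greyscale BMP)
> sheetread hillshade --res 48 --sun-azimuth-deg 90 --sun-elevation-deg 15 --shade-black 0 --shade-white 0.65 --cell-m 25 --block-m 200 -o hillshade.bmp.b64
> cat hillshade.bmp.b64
<image width="48" height="48" href="data:image/bmp;base64,Qk32BAAAAAAAAHYAAAAoAAAAMAAAADAAAAABAAQAAAAAAIAEAAATCwAAEwsAABAAAAAAAAAAAAAAABEREQAiIiIAMzMzAERERABVVVUAZmZmAHd3dwCIiIgAmZmZAKqqqgC7u7sAzMzMAN3d3QDu7u4A////AFVneId3ZmZXqnZndnd3dmd2RnQzBHeHZWRYh2V4ZmZWmXdmmXZVVGiZhURCB5Z2VVRZmGM2h3ZmiYdUeGVVRHmat0QxKqV2VXZHmGVDN5dViYdCNWiYmpYSi3IRbIWHVXZWdmZlJIdDjJYwNq26uodQB7cCrGWXVGZmVmZlIUZWzXQTiby6cyjGAGxjqUaYVGZ2RXZlMDdny2Ukia3WAEr9UUiWZSWXVGd2RGZVQThYyEVEaL6wAWrvx3iHUQWXU3d2RFZlQkhXuEV3eaowCKeN2oZViTR0NHd2REV2Q2hVqVW6iXIATugzaIeKz5QgNXd1VTNmNIlSiSTeggBHvuljIli7m4ZgAFVGZURVNZlgSBPecBirzaZnd3h3m3NZIGRFZlRVN6dQKECOYa7MpCNWh1RHzSBc/2U0d2RGR6hQGpAnOP+SAkVUeYd5/AFa/1Qjh1WIU3ljObZESOoAWVe7eIiIswNZyzIWpyapY1mGSaVapnMABorv+omGYANZqCAoliOadDeoZUEpmKhAAGztpXp1lhJGhyBZdSKKdkaGRGMEznOJQhTNgjuXqWM0Z1E5ZENJlmVWVFQSnZNnZ2NKpTtizGVSEcYlQ0Qml0FIZFZoh3YhR5kzlzyArFRCSecDZVUzdyOFJImrgCkwCcthR12gbHIhftsAVWZFq4djNGd2MBtAB9uEAo3ACpUzneswEjSctQF5hmZUAEtgAKuVAI6wB6Y2rLlmZDRkAAWnRYmEInhAAItzFIq3IVYkrVRqqFVBABRxADzqVGYwAGlSWYZ6lBJGeUWsg0VDNmQgAAv9llQgAEU2uXRallI2eGjaEUVVapVgAAi7lTMgEhJauFM5pmZFeJvEAmZWjIF3AAWZhRIhVRNpl1MlqFZlZcyhB6Y0emA6MAB3YxJGcyRGdVVVZmdlM9pFh5dVaHIWYABEETR4UQFWQ0ZWdlZ1M5QE7pdmZmQUUAAAFWd2MABUNHh2VlWHRDIF77dmZmU0QgAAZ3dkQgAVdlVoYiapZVU4/qh2ZmZVUwAAV2ZDUhEmZVQ2YAWamHVt/Id2ZmZURkAAF3QFYTM1VFVEQgBbuWff6nd2VFdQCcYACBAqgAIRRVZncgA3mUfOuIdkI2iRA8xAAAGaAABIhlVlICQiMVapaJZCSIeYAG20AASSABJIl2VUEFhREnd1WYQ2moZoIAnJUQIQAFMGqGVCAppSSHdkWHVqu5ZmMAKZiGQAAFQCiWNBBstjVoh1eYiay3RWQANFeXREAAABKHRBBcoyZ1aJmZmZqmVUUQJkaXRDNTAABoZCBKUBajWJh4mHiWMjVgBWSIQzNXcwAWiEBXABSFeZdniGVDMzV0AGV5USR4h0ACRpMzAARleYVVQjZmZDNXAEeIUhJ5h3ZCEFZBABZmUQFFVFeHZENHEBeYYwJ5h3dmUANQADdhMQBGZ5qYZENGIAaZchSHeIdndRAAABZwADVVVou5UhE2lwBoU0d2Z3d3h2MAEAFXYiRVVVVlM0eZeXAVZ4dmZ3d4iHUAAABA=="/>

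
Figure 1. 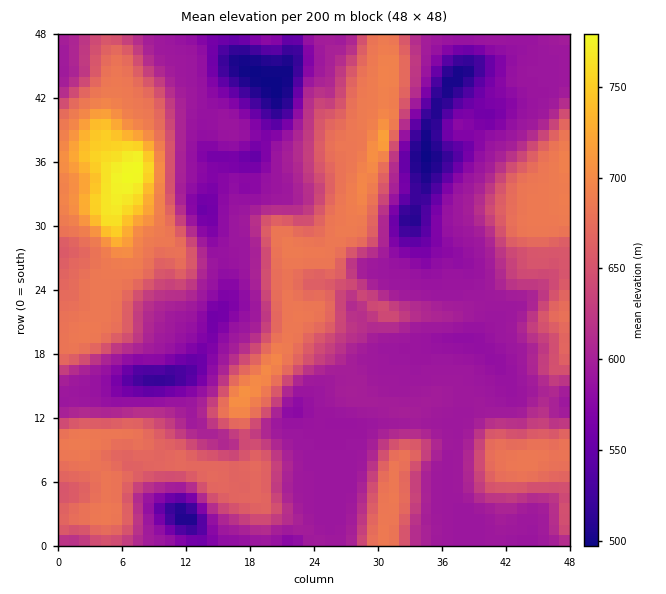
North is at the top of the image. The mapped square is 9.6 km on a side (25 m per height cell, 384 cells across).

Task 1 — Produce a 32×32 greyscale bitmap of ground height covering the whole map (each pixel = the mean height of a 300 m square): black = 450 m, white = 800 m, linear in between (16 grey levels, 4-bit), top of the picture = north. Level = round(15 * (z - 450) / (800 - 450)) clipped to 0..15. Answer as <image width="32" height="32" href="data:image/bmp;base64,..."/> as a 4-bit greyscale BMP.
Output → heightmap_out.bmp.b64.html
<image width="32" height="32" href="data:image/bmp;base64,Qk12AgAAAAAAAHYAAAAoAAAAIAAAACAAAAABAAQAAAAAAAACAAATCwAAEwsAABAAAAAAAAAAAAAAABEREQAiIiIAMzMzAERERABVVVUAZmZmAHd3dwCIiIgAmZmZAKqqqgC7u7sAzMzMAN3d3QDu7u4A////AIiZhmVFZmZmZnmpdmZmZmeaqpZTNXeHdmZ5qXZmZmZomqqWQ0eJmXZmaKp2Zmd2eJmql2Z5mZhmZmiqhmaIiIiaqpmZmZmYZmZnqoZniqqpqqmZmZmZmGZmZ5qXZ5qqqqqqqpmHeIdmZmZ4h2aKmqqZmZmHZ4mGZmZmZmZmeIiIZ2Z3dmirp2ZmZmZmZmZndmZlVVVnm7lmZmZmZmZmZnZ2ZUMzRoq6h2ZmZmZmZmZ4mHZVVEV4q6h3ZmZmZmZniaqYdmZVZ4qph3ZmZmZmZ4mqqpdmZVZ5qph3d2ZmZmeJqqqXdmVWaaqoeIh3dmZnmqqqmHdmVXmqqHh3ZmZmZ4maqqmIdlZ5qZmHZmZmZ4iJmqqqmYZmeaqpdmZmZmeJmZmruqqGZnqqqphlVWZniZmqvbqpdWZ6qqqpZEVmaKqqq93LqGVmeYiaqmM1Znmqqrze3KdVZmZnmqp0NGZ5qqq73u2nZWZmZ4qqhTNWeKqqvN7tp2VVVmeaq5UiRWeaqrzd7adlVVZ4mqulIjRmeaq83cunZmZVZ5qqtjNVZmeaq8y6l2ZmVFeZqrhDVVVmeZq7qpdmZTI3iaqpUzRVVmd5qqmGZlMiNniqqnQjVWZmZ5qodmUyIiVnmqp1IkVmZmeal2ZlMjM1Z4qqdkNFZmZniYdmZURVRWZ6qXZmZmZm"/>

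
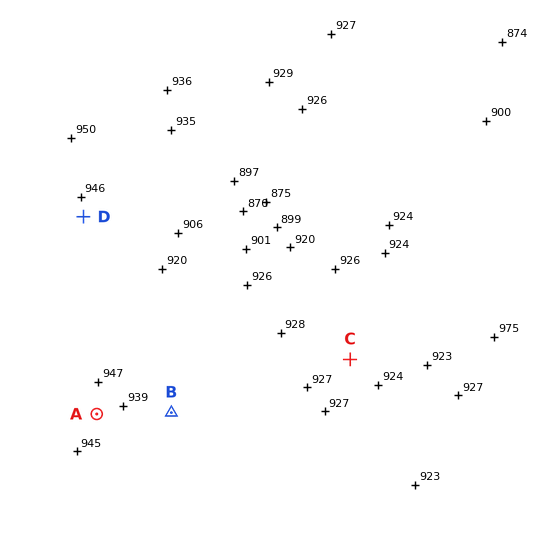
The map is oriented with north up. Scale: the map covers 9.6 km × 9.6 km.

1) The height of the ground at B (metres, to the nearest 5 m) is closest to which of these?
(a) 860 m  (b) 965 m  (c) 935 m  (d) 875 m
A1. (c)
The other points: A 945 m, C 925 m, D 945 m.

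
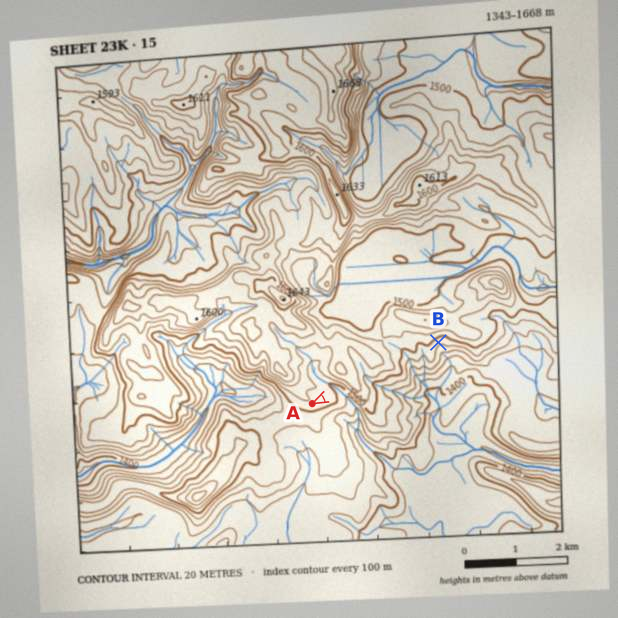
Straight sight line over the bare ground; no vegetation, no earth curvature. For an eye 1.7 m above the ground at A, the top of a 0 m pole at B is hidden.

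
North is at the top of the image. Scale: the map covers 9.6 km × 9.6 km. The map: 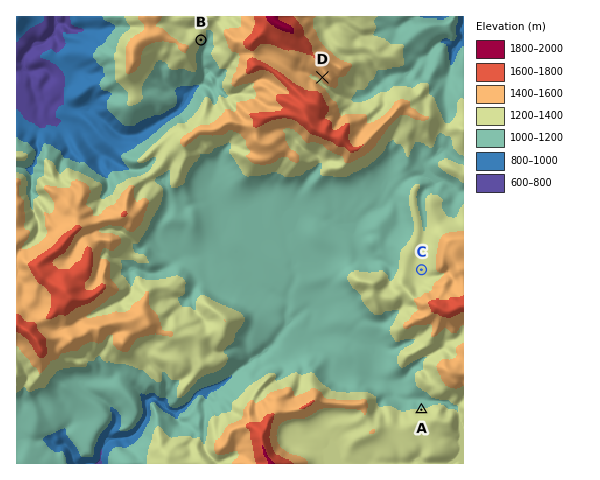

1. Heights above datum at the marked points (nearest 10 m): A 1220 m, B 1250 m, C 1250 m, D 1470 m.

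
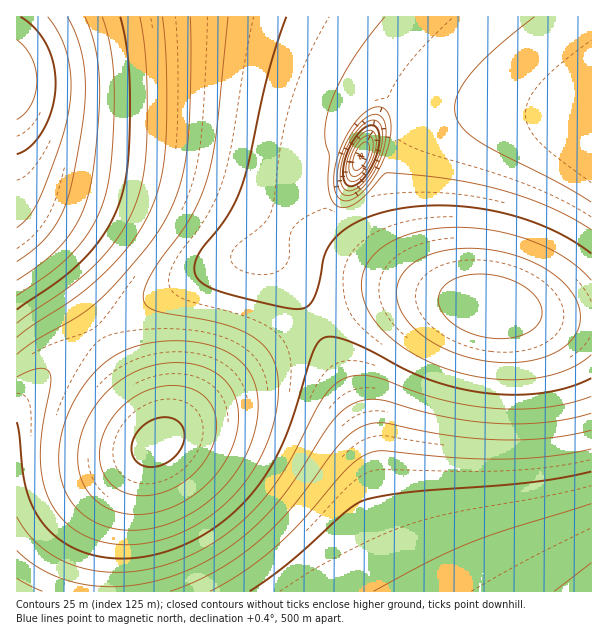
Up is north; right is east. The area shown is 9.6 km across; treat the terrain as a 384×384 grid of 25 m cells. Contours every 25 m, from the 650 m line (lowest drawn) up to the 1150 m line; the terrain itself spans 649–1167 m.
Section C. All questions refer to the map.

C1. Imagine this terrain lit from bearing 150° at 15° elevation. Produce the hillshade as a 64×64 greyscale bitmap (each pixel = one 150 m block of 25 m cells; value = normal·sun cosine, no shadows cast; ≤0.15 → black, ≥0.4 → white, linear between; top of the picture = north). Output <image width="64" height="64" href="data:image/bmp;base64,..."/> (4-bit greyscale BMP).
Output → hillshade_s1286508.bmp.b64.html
<image width="64" height="64" href="data:image/bmp;base64,Qk12CAAAAAAAAHYAAAAoAAAAQAAAAEAAAAABAAQAAAAAAAAIAAATCwAAEwsAABAAAAAAAAAAAAAAABEREQAiIiIAMzMzAERERABVVVUAZmZmAHd3dwCIiIgAmZmZAKqqqgC7u7sAzMzMAN3d3QDu7u4A////AImZqqu7zMzN3dzMzLuqmYh3d3d3d3d3d3d3d3iIiIiIiZmqq7vMzN3d3dzMy7qpiId3d3d3d3d3d3d3iIiIiIiImZqqu8zM3d3d3dzMu6qZiHd3d3d3d3d3eIiIiIiIiIiZmqq7vMzd3d3d3dzLuqmYh3d3d3d3eIiIiIiIiIiIiImZqqu8zN3d3d3d3cy7qpiId3d3eIiIiIiIiIiIiIh4iJmaq7vMzd3e7t3d3Mu6qYiHeIiIiIiIiIiIiIiIiHeIiJmqu7zN3d3u7d3czLupmIiIiIiIiIiIiIiIiIiId3eIiZqru8zd3d7t3d3Mu6qZiIiIiIiIiIiIiIiIiIhmd3iImaq7vM3d3d3d3dzLuqmIiIiIiIiIiIiIiIiIiGZmd3iJmqq7zM3d3d3d3My7qZiIiIiIiIiIiIiImZmZZmZmd4iJmqu8zN3d3d3czLuqmYiIiIiIiIiJmZmZmZlVVWZmd4iZqru8zN3d3dzMu6qZiIiIiIiJmZmZmZmZmVVVVWZneIiZqrvMzM3czMy7uqmYiIiImZmZmZmZmZqqVVVVVWZneImaq7vMzMzMzLu6qpmIiJmZmZmZqqqqqqpURERFVWZ3eImaq7vMzMzMu7qqmZiZmZmZqqqqqqqqqlRERERFVWZ3iJmqq7u7zMu7u6qpmZmZmaqqqqqru7u7VERERERFVmZ3iJmqq7u7u7u7qqmZmZmqqqqru7u7u7tVREMzNERFVmd4iZmqq7u7u7uqqpmZmqqqq7u7u7u7u1VEMzMzNERVZmd4iZmqqru7uqqqmZmqqqu7u7u7zMzLZVRDMzMzNERVZneImZqqqqqqqqqpmqqqu7u7vMzMzMx2VEMzMzMzREVWZ3eImZqqqqqqqqqqqqq7u7vMzMzMzHZlRDMzIzMzRFVmZ3iImZqqqqqqqqqqqru7u8zMzMzMh2VUMzMiIzM0RVVmd4iJmZmqqqqqqqqqu7u7vMzMzMyYdlVDMzIiMzNERVZnd4iJmZmZmZmaqqqru7u7u7zMy6mHZVRDMzMzMzRFVWZ3eIiZmZmZmZmqqqqru7u7u7u7uph2VUQzMzMzNERVVmd3iIiZmZmZmZmaqqqqqru7u7vLqYdlVEMzMzMzREVVZmd3iIiImZmZmZmZmqqqqqqqqty6mHZlVEMzMzNERFVWZnd3iIiIiIiImZmZmZmZqqqq3cuph3ZVREQzM0REVVZmZ3d3iIiIiIiIiIiJmZmZmZnu3LqZh2ZVRERERERVVWZmd3d3d3d3d3iIiIiIiIiJme7ty6qYd2ZVRERERFVVVmZmZ3d3d3d3d3d3d3eIiIiI7u7cy6mIdmVVVERFVVVVZmZmZmZmZmZmZnd3d3d3d3fu7u3cupmHdmZVVVVVVVVmZmZmZmZmZmZmZmZmZmd3d+7u7t3LupiHdmZVVVVVVVZmZmZlVVVVVVVVVmZmZmZm3e7u7dy7qZiHdmZmVVVVVmZlVVVVVVVVVVVVVVVVVmbN3e7u3cy6qYh3dmZmZmZmZVVVVVREREREREREVVVVVczd3d3d3Mu6mYh3d2ZmZmZlVVVURERERERERERERFVVu8zd3d3czLuqmYiHd3ZmZmVVVURERDMzMzMzRERERFWqvMzN3dzMu7qpmYiHd3ZmZVVURERDMzMzMzMzNERERZqrvMzMzMy7uqqZmIh3dmZlVVRERDMzMzMzMzMzRERFmaq7vMzMy7u6qpmYiHd2ZmVVVEREMzMzMzMzMzNEREWJmqq7u7u7u7qqmZiId3dmZVQ0RERDMzMzMzMzNERERYiZqqu7u7u7qqqZmIh3d2ZmYwA0REQzMzMzMzRERERViImaqqq7u6qqqZmYiId3ZmZ0AANEREREMzREREREVVWIiZmqqqqqqqqpmZiIh3d2ZpgAAERERERERERERFVVVYiJmZqqqqqqqpmZmIiHd3dmrWAABVVEREREREVVVVVWiJmZmaqqqqqZmZmIiId3d2ev8AAEVVVVVVVVVVVVVmaZmZmZqqqpmZmZmYiIiHd3d5/8AAJVVVVVVVVVVWZmZpmZmZqpmZmZmZmYiIiId3d3j/9AAFZlVVVVVmZmZmZmmZqqqqqZmZmZmZiIiIh3d3d9//AAVmZmZmZmZmZmZmeZqqqqqpmZmZmZiIiIiId3d3n/+QBGZmZmZmZmZmZ3d6qqqqqqmZmZmZiIiIiIh3d3d9//MFZmZmZmZmZ3d3d3qqqqqqqZmZmZiIiIiIiHd3d3j/+kV3d3d3d3d3d3d3eZqqqqqpmZmZmIiIiIiIh3d3d5/8dnd3d3d3d3d3d3d5maqqqqmZmZmIiIiIiIiHd3d3ebqHd3d3d3d3d3d3d3mZmaqqmZmZmYiIiIiIiIh3d3d3iHd3d3d3d3d3d3d3eImZmZmZmZmYiIiIiIiIiHd3d3d3d3d3d3d3d3d3d3d4iImZmZmZmZiIiIiIiIiIh3d3d3d3d3d3d3d3d3d3d3d4iImZmZmZiIiIiIiIiIiHd3d3d3d3d3d3d3d3d3d3dnd4iImZmZiIiIiIiIiIiId3d3d3d3d3d3d3d3d3d3d2ZneIiIiIiIiIiIiIiIiIh3d3d3d3d3d3d3d3d3d3d3VmZ3eIiIiIiIiIiIiIiIiHd3d3d3d3d3d3d3d3d3d3dVZmd3iIiIiIiIiIiIiIiHd3d3d3d3d3d3d3d3d3d3d1VWZ3d4iIiIiIiIiIiIiHd3d3d3d3d3d3d3d3d3d3d3"/>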